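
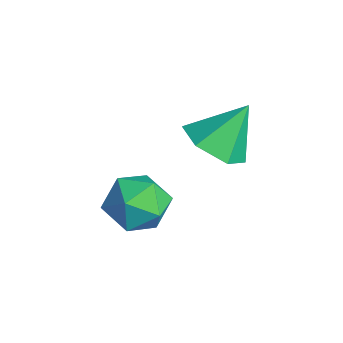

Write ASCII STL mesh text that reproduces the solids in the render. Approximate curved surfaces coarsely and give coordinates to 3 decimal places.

solid 
facet normal -0.154 0.839 0.522
outer loop
vertex 0.144 -1.052 2.205
vertex -0.531 -1.349 2.484
vertex 0.143 -1.468 2.874
endloop
endfacet
facet normal 0.545 0.712 0.443
outer loop
vertex 0.144 -1.052 2.205
vertex 0.143 -1.468 2.874
vertex 0.716 -1.576 2.343
endloop
endfacet
facet normal 0.686 0.681 -0.255
outer loop
vertex 0.144 -1.052 2.205
vertex 0.716 -1.576 2.343
vertex 0.396 -1.523 1.625
endloop
endfacet
facet normal 0.075 0.790 -0.609
outer loop
vertex 0.144 -1.052 2.205
vertex 0.396 -1.523 1.625
vertex -0.375 -1.383 1.712
endloop
endfacet
facet normal -0.443 0.887 -0.129
outer loop
vertex 0.144 -1.052 2.205
vertex -0.375 -1.383 1.712
vertex -0.531 -1.349 2.484
endloop
endfacet
facet normal 0.685 0.072 0.725
outer loop
vertex 0.716 -1.576 2.343
vertex 0.143 -1.468 2.874
vertex 0.395 -2.197 2.708
endloop
endfacet
facet normal -0.444 0.277 0.852
outer loop
vertex 0.143 -1.468 2.874
vertex -0.531 -1.349 2.484
vertex -0.376 -2.057 2.795
endloop
endfacet
facet normal -0.913 0.354 -0.200
outer loop
vertex -0.531 -1.349 2.484
vertex -0.375 -1.383 1.712
vertex -0.696 -2.004 2.077
endloop
endfacet
facet normal -0.075 0.197 -0.978
outer loop
vertex -0.375 -1.383 1.712
vertex 0.396 -1.523 1.625
vertex -0.123 -2.112 1.546
endloop
endfacet
facet normal 0.914 0.022 -0.406
outer loop
vertex 0.396 -1.523 1.625
vertex 0.716 -1.576 2.343
vertex 0.551 -2.231 1.936
endloop
endfacet
facet normal -0.075 -0.790 0.609
outer loop
vertex -0.124 -2.528 2.215
vertex 0.395 -2.197 2.708
vertex -0.376 -2.057 2.795
endloop
endfacet
facet normal -0.686 -0.681 0.255
outer loop
vertex -0.124 -2.528 2.215
vertex -0.376 -2.057 2.795
vertex -0.696 -2.004 2.077
endloop
endfacet
facet normal -0.545 -0.712 -0.443
outer loop
vertex -0.124 -2.528 2.215
vertex -0.696 -2.004 2.077
vertex -0.123 -2.112 1.546
endloop
endfacet
facet normal 0.154 -0.839 -0.522
outer loop
vertex -0.124 -2.528 2.215
vertex -0.123 -2.112 1.546
vertex 0.551 -2.231 1.936
endloop
endfacet
facet normal 0.443 -0.887 0.129
outer loop
vertex -0.124 -2.528 2.215
vertex 0.551 -2.231 1.936
vertex 0.395 -2.197 2.708
endloop
endfacet
facet normal 0.075 -0.197 0.978
outer loop
vertex -0.376 -2.057 2.795
vertex 0.395 -2.197 2.708
vertex 0.143 -1.468 2.874
endloop
endfacet
facet normal -0.914 -0.022 0.406
outer loop
vertex -0.696 -2.004 2.077
vertex -0.376 -2.057 2.795
vertex -0.531 -1.349 2.484
endloop
endfacet
facet normal -0.685 -0.072 -0.725
outer loop
vertex -0.123 -2.112 1.546
vertex -0.696 -2.004 2.077
vertex -0.375 -1.383 1.712
endloop
endfacet
facet normal 0.444 -0.277 -0.852
outer loop
vertex 0.551 -2.231 1.936
vertex -0.123 -2.112 1.546
vertex 0.396 -1.523 1.625
endloop
endfacet
facet normal 0.913 -0.354 0.200
outer loop
vertex 0.395 -2.197 2.708
vertex 0.551 -2.231 1.936
vertex 0.716 -1.576 2.343
endloop
endfacet
facet normal 0.023 -0.623 -0.782
outer loop
vertex -0.118 -0.441 3.507
vertex -0.455 0.122 3.049
vertex 0.341 0.078 3.107
endloop
endfacet
facet normal 0.709 -0.088 0.699
outer loop
vertex -0.118 -0.441 3.507
vertex 0.341 0.078 3.107
vertex -0.485 0.918 4.051
endloop
endfacet
facet normal 0.023 -0.622 -0.783
outer loop
vertex 0.341 0.078 3.107
vertex -0.455 0.122 3.049
vertex 0.004 0.641 2.65
endloop
endfacet
facet normal 0.786 0.598 0.156
outer loop
vertex 0.341 0.078 3.107
vertex 0.004 0.641 2.65
vertex -0.485 0.918 4.051
endloop
endfacet
facet normal 0.023 -0.622 -0.783
outer loop
vertex 0.004 0.641 2.65
vertex -0.455 0.122 3.049
vertex -0.793 0.685 2.592
endloop
endfacet
facet normal 0.067 0.983 -0.171
outer loop
vertex 0.004 0.641 2.65
vertex -0.793 0.685 2.592
vertex -0.485 0.918 4.051
endloop
endfacet
facet normal 0.023 -0.622 -0.783
outer loop
vertex -0.793 0.685 2.592
vertex -0.455 0.122 3.049
vertex -1.252 0.166 2.991
endloop
endfacet
facet normal -0.731 0.681 0.045
outer loop
vertex -0.793 0.685 2.592
vertex -1.252 0.166 2.991
vertex -0.485 0.918 4.051
endloop
endfacet
facet normal 0.023 -0.623 -0.782
outer loop
vertex -1.252 0.166 2.991
vertex -0.455 0.122 3.049
vertex -0.915 -0.397 3.449
endloop
endfacet
facet normal -0.808 -0.005 0.589
outer loop
vertex -1.252 0.166 2.991
vertex -0.915 -0.397 3.449
vertex -0.485 0.918 4.051
endloop
endfacet
facet normal 0.023 -0.623 -0.782
outer loop
vertex -0.915 -0.397 3.449
vertex -0.455 0.122 3.049
vertex -0.118 -0.441 3.507
endloop
endfacet
facet normal -0.088 -0.391 0.916
outer loop
vertex -0.915 -0.397 3.449
vertex -0.118 -0.441 3.507
vertex -0.485 0.918 4.051
endloop
endfacet

endsolid


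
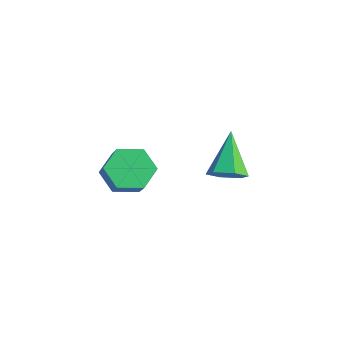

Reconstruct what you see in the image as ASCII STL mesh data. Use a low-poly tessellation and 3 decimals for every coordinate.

solid 
facet normal 0.556 -0.477 -0.680
outer loop
vertex 0.814 3.888 1.936
vertex 0.283 3.362 1.871
vertex 0.266 3.969 1.431
endloop
endfacet
facet normal 0.191 0.980 -0.050
outer loop
vertex 0.814 3.888 1.936
vertex 0.266 3.969 1.431
vertex -0.763 4.258 3.149
endloop
endfacet
facet normal 0.557 -0.477 -0.680
outer loop
vertex 0.266 3.969 1.431
vertex 0.283 3.362 1.871
vertex -0.265 3.443 1.365
endloop
endfacet
facet normal -0.593 0.657 -0.466
outer loop
vertex 0.266 3.969 1.431
vertex -0.265 3.443 1.365
vertex -0.763 4.258 3.149
endloop
endfacet
facet normal 0.557 -0.476 -0.680
outer loop
vertex -0.265 3.443 1.365
vertex 0.283 3.362 1.871
vertex -0.247 2.836 1.805
endloop
endfacet
facet normal -0.967 -0.168 -0.193
outer loop
vertex -0.265 3.443 1.365
vertex -0.247 2.836 1.805
vertex -0.763 4.258 3.149
endloop
endfacet
facet normal 0.557 -0.476 -0.681
outer loop
vertex -0.247 2.836 1.805
vertex 0.283 3.362 1.871
vertex 0.301 2.755 2.31
endloop
endfacet
facet normal -0.555 -0.669 0.495
outer loop
vertex -0.247 2.836 1.805
vertex 0.301 2.755 2.31
vertex -0.763 4.258 3.149
endloop
endfacet
facet normal 0.557 -0.476 -0.681
outer loop
vertex 0.301 2.755 2.31
vertex 0.283 3.362 1.871
vertex 0.831 3.281 2.376
endloop
endfacet
facet normal 0.230 -0.345 0.910
outer loop
vertex 0.301 2.755 2.31
vertex 0.831 3.281 2.376
vertex -0.763 4.258 3.149
endloop
endfacet
facet normal 0.556 -0.477 -0.680
outer loop
vertex 0.831 3.281 2.376
vertex 0.283 3.362 1.871
vertex 0.814 3.888 1.936
endloop
endfacet
facet normal 0.603 0.479 0.638
outer loop
vertex 0.831 3.281 2.376
vertex 0.814 3.888 1.936
vertex -0.763 4.258 3.149
endloop
endfacet
facet normal -0.643 0.221 -0.733
outer loop
vertex 0.359 -0.28 2.709
vertex -0.327 -0.364 3.285
vertex 0.073 0.435 3.175
endloop
endfacet
facet normal 0.697 0.566 -0.440
outer loop
vertex 0.359 -0.28 2.709
vertex 0.073 0.435 3.175
vertex 1.034 -0.512 3.48
endloop
endfacet
facet normal 0.697 0.566 -0.439
outer loop
vertex 1.034 -0.512 3.48
vertex 0.073 0.435 3.175
vertex 0.747 0.203 3.946
endloop
endfacet
facet normal 0.642 -0.221 0.734
outer loop
vertex 1.034 -0.512 3.48
vertex 0.747 0.203 3.946
vertex 0.347 -0.596 4.055
endloop
endfacet
facet normal -0.642 0.221 -0.734
outer loop
vertex 0.073 0.435 3.175
vertex -0.327 -0.364 3.285
vertex -0.614 0.351 3.751
endloop
endfacet
facet normal 0.073 0.971 0.228
outer loop
vertex 0.073 0.435 3.175
vertex -0.614 0.351 3.751
vertex 0.747 0.203 3.946
endloop
endfacet
facet normal 0.073 0.971 0.229
outer loop
vertex 0.747 0.203 3.946
vertex -0.614 0.351 3.751
vertex 0.06 0.119 4.521
endloop
endfacet
facet normal 0.642 -0.221 0.734
outer loop
vertex 0.747 0.203 3.946
vertex 0.06 0.119 4.521
vertex 0.347 -0.596 4.055
endloop
endfacet
facet normal -0.642 0.221 -0.734
outer loop
vertex -0.614 0.351 3.751
vertex -0.327 -0.364 3.285
vertex -1.014 -0.448 3.86
endloop
endfacet
facet normal -0.625 0.404 0.668
outer loop
vertex -0.614 0.351 3.751
vertex -1.014 -0.448 3.86
vertex 0.06 0.119 4.521
endloop
endfacet
facet normal -0.625 0.404 0.668
outer loop
vertex 0.06 0.119 4.521
vertex -1.014 -0.448 3.86
vertex -0.339 -0.68 4.631
endloop
endfacet
facet normal 0.643 -0.220 0.734
outer loop
vertex 0.06 0.119 4.521
vertex -0.339 -0.68 4.631
vertex 0.347 -0.596 4.055
endloop
endfacet
facet normal -0.642 0.221 -0.734
outer loop
vertex -1.014 -0.448 3.86
vertex -0.327 -0.364 3.285
vertex -0.727 -1.163 3.394
endloop
endfacet
facet normal -0.697 -0.566 0.440
outer loop
vertex -1.014 -0.448 3.86
vertex -0.727 -1.163 3.394
vertex -0.339 -0.68 4.631
endloop
endfacet
facet normal -0.698 -0.566 0.440
outer loop
vertex -0.339 -0.68 4.631
vertex -0.727 -1.163 3.394
vertex -0.053 -1.395 4.165
endloop
endfacet
facet normal 0.643 -0.221 0.733
outer loop
vertex -0.339 -0.68 4.631
vertex -0.053 -1.395 4.165
vertex 0.347 -0.596 4.055
endloop
endfacet
facet normal -0.642 0.221 -0.734
outer loop
vertex -0.727 -1.163 3.394
vertex -0.327 -0.364 3.285
vertex -0.04 -1.079 2.819
endloop
endfacet
facet normal -0.073 -0.971 -0.229
outer loop
vertex -0.727 -1.163 3.394
vertex -0.04 -1.079 2.819
vertex -0.053 -1.395 4.165
endloop
endfacet
facet normal -0.073 -0.971 -0.229
outer loop
vertex -0.053 -1.395 4.165
vertex -0.04 -1.079 2.819
vertex 0.634 -1.311 3.589
endloop
endfacet
facet normal 0.642 -0.221 0.734
outer loop
vertex -0.053 -1.395 4.165
vertex 0.634 -1.311 3.589
vertex 0.347 -0.596 4.055
endloop
endfacet
facet normal -0.643 0.220 -0.734
outer loop
vertex -0.04 -1.079 2.819
vertex -0.327 -0.364 3.285
vertex 0.359 -0.28 2.709
endloop
endfacet
facet normal 0.625 -0.404 -0.668
outer loop
vertex -0.04 -1.079 2.819
vertex 0.359 -0.28 2.709
vertex 0.634 -1.311 3.589
endloop
endfacet
facet normal 0.625 -0.404 -0.668
outer loop
vertex 0.634 -1.311 3.589
vertex 0.359 -0.28 2.709
vertex 1.034 -0.512 3.48
endloop
endfacet
facet normal 0.642 -0.221 0.734
outer loop
vertex 0.634 -1.311 3.589
vertex 1.034 -0.512 3.48
vertex 0.347 -0.596 4.055
endloop
endfacet

endsolid


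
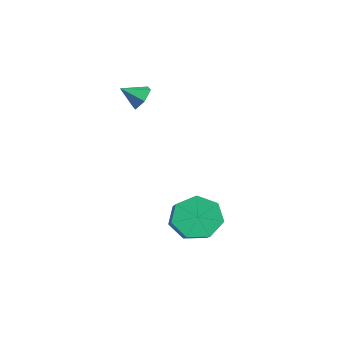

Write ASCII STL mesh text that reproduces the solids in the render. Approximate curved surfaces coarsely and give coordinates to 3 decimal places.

solid 
facet normal -0.795 0.243 -0.556
outer loop
vertex 3.441 -1.919 -3.635
vertex 2.811 -2.191 -2.853
vertex 3.234 -1.262 -3.052
endloop
endfacet
facet normal 0.561 0.641 -0.523
outer loop
vertex 3.441 -1.919 -3.635
vertex 3.234 -1.262 -3.052
vertex 5.079 -2.418 -2.489
endloop
endfacet
facet normal 0.561 0.640 -0.524
outer loop
vertex 5.079 -2.418 -2.489
vertex 3.234 -1.262 -3.052
vertex 4.872 -1.76 -1.907
endloop
endfacet
facet normal 0.795 -0.242 0.556
outer loop
vertex 5.079 -2.418 -2.489
vertex 4.872 -1.76 -1.907
vertex 4.449 -2.689 -1.707
endloop
endfacet
facet normal -0.794 0.242 -0.557
outer loop
vertex 3.234 -1.262 -3.052
vertex 2.811 -2.191 -2.853
vertex 2.708 -1.303 -2.32
endloop
endfacet
facet normal 0.171 0.969 0.177
outer loop
vertex 3.234 -1.262 -3.052
vertex 2.708 -1.303 -2.32
vertex 4.872 -1.76 -1.907
endloop
endfacet
facet normal 0.171 0.969 0.178
outer loop
vertex 4.872 -1.76 -1.907
vertex 2.708 -1.303 -2.32
vertex 4.346 -1.802 -1.174
endloop
endfacet
facet normal 0.795 -0.242 0.556
outer loop
vertex 4.872 -1.76 -1.907
vertex 4.346 -1.802 -1.174
vertex 4.449 -2.689 -1.707
endloop
endfacet
facet normal -0.796 0.241 -0.556
outer loop
vertex 2.708 -1.303 -2.32
vertex 2.811 -2.191 -2.853
vertex 2.261 -2.013 -1.988
endloop
endfacet
facet normal -0.349 0.568 0.746
outer loop
vertex 2.708 -1.303 -2.32
vertex 2.261 -2.013 -1.988
vertex 4.346 -1.802 -1.174
endloop
endfacet
facet normal -0.349 0.568 0.746
outer loop
vertex 4.346 -1.802 -1.174
vertex 2.261 -2.013 -1.988
vertex 3.898 -2.512 -0.843
endloop
endfacet
facet normal 0.795 -0.242 0.556
outer loop
vertex 4.346 -1.802 -1.174
vertex 3.898 -2.512 -0.843
vertex 4.449 -2.689 -1.707
endloop
endfacet
facet normal -0.795 0.243 -0.556
outer loop
vertex 2.261 -2.013 -1.988
vertex 2.811 -2.191 -2.853
vertex 2.227 -2.857 -2.308
endloop
endfacet
facet normal -0.605 -0.261 0.752
outer loop
vertex 2.261 -2.013 -1.988
vertex 2.227 -2.857 -2.308
vertex 3.898 -2.512 -0.843
endloop
endfacet
facet normal -0.605 -0.261 0.752
outer loop
vertex 3.898 -2.512 -0.843
vertex 2.227 -2.857 -2.308
vertex 3.865 -3.356 -1.162
endloop
endfacet
facet normal 0.795 -0.241 0.556
outer loop
vertex 3.898 -2.512 -0.843
vertex 3.865 -3.356 -1.162
vertex 4.449 -2.689 -1.707
endloop
endfacet
facet normal -0.795 0.243 -0.556
outer loop
vertex 2.227 -2.857 -2.308
vertex 2.811 -2.191 -2.853
vertex 2.633 -3.198 -3.038
endloop
endfacet
facet normal -0.406 -0.894 0.191
outer loop
vertex 2.227 -2.857 -2.308
vertex 2.633 -3.198 -3.038
vertex 3.865 -3.356 -1.162
endloop
endfacet
facet normal -0.406 -0.894 0.191
outer loop
vertex 3.865 -3.356 -1.162
vertex 2.633 -3.198 -3.038
vertex 4.271 -3.697 -1.892
endloop
endfacet
facet normal 0.795 -0.242 0.556
outer loop
vertex 3.865 -3.356 -1.162
vertex 4.271 -3.697 -1.892
vertex 4.449 -2.689 -1.707
endloop
endfacet
facet normal -0.794 0.243 -0.557
outer loop
vertex 2.633 -3.198 -3.038
vertex 2.811 -2.191 -2.853
vertex 3.174 -2.781 -3.628
endloop
endfacet
facet normal 0.099 -0.853 -0.512
outer loop
vertex 2.633 -3.198 -3.038
vertex 3.174 -2.781 -3.628
vertex 4.271 -3.697 -1.892
endloop
endfacet
facet normal 0.098 -0.853 -0.512
outer loop
vertex 4.271 -3.697 -1.892
vertex 3.174 -2.781 -3.628
vertex 4.811 -3.28 -2.483
endloop
endfacet
facet normal 0.795 -0.242 0.556
outer loop
vertex 4.271 -3.697 -1.892
vertex 4.811 -3.28 -2.483
vertex 4.449 -2.689 -1.707
endloop
endfacet
facet normal -0.795 0.242 -0.556
outer loop
vertex 3.174 -2.781 -3.628
vertex 2.811 -2.191 -2.853
vertex 3.441 -1.919 -3.635
endloop
endfacet
facet normal 0.529 -0.171 -0.831
outer loop
vertex 3.174 -2.781 -3.628
vertex 3.441 -1.919 -3.635
vertex 4.811 -3.28 -2.483
endloop
endfacet
facet normal 0.529 -0.170 -0.831
outer loop
vertex 4.811 -3.28 -2.483
vertex 3.441 -1.919 -3.635
vertex 5.079 -2.418 -2.489
endloop
endfacet
facet normal 0.795 -0.243 0.556
outer loop
vertex 4.811 -3.28 -2.483
vertex 5.079 -2.418 -2.489
vertex 4.449 -2.689 -1.707
endloop
endfacet
facet normal 0.249 0.793 -0.557
outer loop
vertex -0.584 -2.721 2.887
vertex -0.872 -3.012 2.344
vertex -1.241 -2.611 2.75
endloop
endfacet
facet normal -0.184 0.116 0.976
outer loop
vertex -0.584 -2.721 2.887
vertex -1.241 -2.611 2.75
vertex -1.128 -3.828 2.916
endloop
endfacet
facet normal 0.250 0.793 -0.556
outer loop
vertex -1.241 -2.611 2.75
vertex -0.872 -3.012 2.344
vertex -1.528 -2.901 2.207
endloop
endfacet
facet normal -0.880 -0.017 0.474
outer loop
vertex -1.241 -2.611 2.75
vertex -1.528 -2.901 2.207
vertex -1.128 -3.828 2.916
endloop
endfacet
facet normal 0.250 0.793 -0.555
outer loop
vertex -1.528 -2.901 2.207
vertex -0.872 -3.012 2.344
vertex -1.159 -3.302 1.8
endloop
endfacet
facet normal -0.820 -0.526 -0.225
outer loop
vertex -1.528 -2.901 2.207
vertex -1.159 -3.302 1.8
vertex -1.128 -3.828 2.916
endloop
endfacet
facet normal 0.250 0.794 -0.555
outer loop
vertex -1.159 -3.302 1.8
vertex -0.872 -3.012 2.344
vertex -0.502 -3.413 1.937
endloop
endfacet
facet normal -0.064 -0.903 -0.424
outer loop
vertex -1.159 -3.302 1.8
vertex -0.502 -3.413 1.937
vertex -1.128 -3.828 2.916
endloop
endfacet
facet normal 0.249 0.793 -0.556
outer loop
vertex -0.502 -3.413 1.937
vertex -0.872 -3.012 2.344
vertex -0.215 -3.122 2.481
endloop
endfacet
facet normal 0.633 -0.770 0.078
outer loop
vertex -0.502 -3.413 1.937
vertex -0.215 -3.122 2.481
vertex -1.128 -3.828 2.916
endloop
endfacet
facet normal 0.249 0.793 -0.557
outer loop
vertex -0.215 -3.122 2.481
vertex -0.872 -3.012 2.344
vertex -0.584 -2.721 2.887
endloop
endfacet
facet normal 0.572 -0.261 0.778
outer loop
vertex -0.215 -3.122 2.481
vertex -0.584 -2.721 2.887
vertex -1.128 -3.828 2.916
endloop
endfacet

endsolid


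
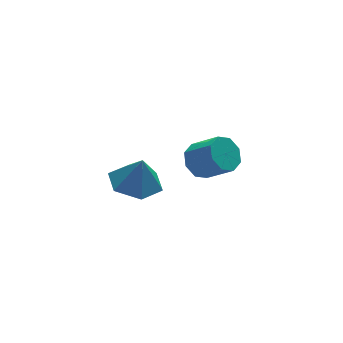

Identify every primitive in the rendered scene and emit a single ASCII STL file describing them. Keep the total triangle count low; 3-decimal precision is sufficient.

solid 
facet normal -0.475 0.603 -0.641
outer loop
vertex 2.069 -1.084 0.035
vertex 1.456 -1.356 0.233
vertex 1.85 -0.819 0.446
endloop
endfacet
facet normal 0.779 0.627 0.011
outer loop
vertex 2.069 -1.084 0.035
vertex 1.85 -0.819 0.446
vertex 2.658 -1.831 0.829
endloop
endfacet
facet normal 0.779 0.627 0.013
outer loop
vertex 2.658 -1.831 0.829
vertex 1.85 -0.819 0.446
vertex 2.439 -1.567 1.24
endloop
endfacet
facet normal 0.475 -0.603 0.641
outer loop
vertex 2.658 -1.831 0.829
vertex 2.439 -1.567 1.24
vertex 2.044 -2.104 1.027
endloop
endfacet
facet normal -0.475 0.603 -0.641
outer loop
vertex 1.85 -0.819 0.446
vertex 1.456 -1.356 0.233
vertex 1.4 -0.869 0.732
endloop
endfacet
facet normal 0.262 0.792 0.551
outer loop
vertex 1.85 -0.819 0.446
vertex 1.4 -0.869 0.732
vertex 2.439 -1.567 1.24
endloop
endfacet
facet normal 0.263 0.792 0.551
outer loop
vertex 2.439 -1.567 1.24
vertex 1.4 -0.869 0.732
vertex 1.989 -1.617 1.527
endloop
endfacet
facet normal 0.475 -0.604 0.640
outer loop
vertex 2.439 -1.567 1.24
vertex 1.989 -1.617 1.527
vertex 2.044 -2.104 1.027
endloop
endfacet
facet normal -0.475 0.603 -0.641
outer loop
vertex 1.4 -0.869 0.732
vertex 1.456 -1.356 0.233
vertex 0.983 -1.204 0.726
endloop
endfacet
facet normal -0.408 0.494 0.767
outer loop
vertex 1.4 -0.869 0.732
vertex 0.983 -1.204 0.726
vertex 1.989 -1.617 1.527
endloop
endfacet
facet normal -0.408 0.494 0.767
outer loop
vertex 1.989 -1.617 1.527
vertex 0.983 -1.204 0.726
vertex 1.572 -1.952 1.521
endloop
endfacet
facet normal 0.476 -0.603 0.640
outer loop
vertex 1.989 -1.617 1.527
vertex 1.572 -1.952 1.521
vertex 2.044 -2.104 1.027
endloop
endfacet
facet normal -0.475 0.603 -0.641
outer loop
vertex 0.983 -1.204 0.726
vertex 1.456 -1.356 0.233
vertex 0.842 -1.629 0.431
endloop
endfacet
facet normal -0.840 -0.093 0.535
outer loop
vertex 0.983 -1.204 0.726
vertex 0.842 -1.629 0.431
vertex 1.572 -1.952 1.521
endloop
endfacet
facet normal -0.840 -0.094 0.535
outer loop
vertex 1.572 -1.952 1.521
vertex 0.842 -1.629 0.431
vertex 1.431 -2.376 1.225
endloop
endfacet
facet normal 0.475 -0.604 0.640
outer loop
vertex 1.572 -1.952 1.521
vertex 1.431 -2.376 1.225
vertex 2.044 -2.104 1.027
endloop
endfacet
facet normal -0.475 0.603 -0.641
outer loop
vertex 0.842 -1.629 0.431
vertex 1.456 -1.356 0.233
vertex 1.061 -1.893 0.02
endloop
endfacet
facet normal -0.779 -0.627 -0.012
outer loop
vertex 0.842 -1.629 0.431
vertex 1.061 -1.893 0.02
vertex 1.431 -2.376 1.225
endloop
endfacet
facet normal -0.780 -0.626 -0.012
outer loop
vertex 1.431 -2.376 1.225
vertex 1.061 -1.893 0.02
vertex 1.65 -2.641 0.814
endloop
endfacet
facet normal 0.475 -0.603 0.641
outer loop
vertex 1.431 -2.376 1.225
vertex 1.65 -2.641 0.814
vertex 2.044 -2.104 1.027
endloop
endfacet
facet normal -0.475 0.604 -0.640
outer loop
vertex 1.061 -1.893 0.02
vertex 1.456 -1.356 0.233
vertex 1.511 -1.843 -0.267
endloop
endfacet
facet normal -0.263 -0.792 -0.551
outer loop
vertex 1.061 -1.893 0.02
vertex 1.511 -1.843 -0.267
vertex 1.65 -2.641 0.814
endloop
endfacet
facet normal -0.262 -0.792 -0.551
outer loop
vertex 1.65 -2.641 0.814
vertex 1.511 -1.843 -0.267
vertex 2.1 -2.591 0.528
endloop
endfacet
facet normal 0.475 -0.603 0.641
outer loop
vertex 1.65 -2.641 0.814
vertex 2.1 -2.591 0.528
vertex 2.044 -2.104 1.027
endloop
endfacet
facet normal -0.476 0.603 -0.640
outer loop
vertex 1.511 -1.843 -0.267
vertex 1.456 -1.356 0.233
vertex 1.928 -1.508 -0.261
endloop
endfacet
facet normal 0.408 -0.494 -0.767
outer loop
vertex 1.511 -1.843 -0.267
vertex 1.928 -1.508 -0.261
vertex 2.1 -2.591 0.528
endloop
endfacet
facet normal 0.408 -0.494 -0.767
outer loop
vertex 2.1 -2.591 0.528
vertex 1.928 -1.508 -0.261
vertex 2.517 -2.256 0.534
endloop
endfacet
facet normal 0.475 -0.603 0.641
outer loop
vertex 2.1 -2.591 0.528
vertex 2.517 -2.256 0.534
vertex 2.044 -2.104 1.027
endloop
endfacet
facet normal -0.475 0.604 -0.640
outer loop
vertex 1.928 -1.508 -0.261
vertex 1.456 -1.356 0.233
vertex 2.069 -1.084 0.035
endloop
endfacet
facet normal 0.840 0.094 -0.534
outer loop
vertex 1.928 -1.508 -0.261
vertex 2.069 -1.084 0.035
vertex 2.517 -2.256 0.534
endloop
endfacet
facet normal 0.840 0.093 -0.535
outer loop
vertex 2.517 -2.256 0.534
vertex 2.069 -1.084 0.035
vertex 2.658 -1.831 0.829
endloop
endfacet
facet normal 0.475 -0.603 0.641
outer loop
vertex 2.517 -2.256 0.534
vertex 2.658 -1.831 0.829
vertex 2.044 -2.104 1.027
endloop
endfacet
facet normal -0.193 0.085 -0.978
outer loop
vertex -1.129 -4.297 2.248
vertex -1.785 -3.724 2.427
vertex -0.958 -3.425 2.29
endloop
endfacet
facet normal 0.897 -0.195 0.397
outer loop
vertex -1.129 -4.297 2.248
vertex -0.958 -3.425 2.29
vertex -1.575 -3.816 3.493
endloop
endfacet
facet normal -0.193 0.085 -0.978
outer loop
vertex -0.958 -3.425 2.29
vertex -1.785 -3.724 2.427
vertex -1.615 -2.851 2.469
endloop
endfacet
facet normal 0.640 0.572 0.514
outer loop
vertex -0.958 -3.425 2.29
vertex -1.615 -2.851 2.469
vertex -1.575 -3.816 3.493
endloop
endfacet
facet normal -0.194 0.085 -0.977
outer loop
vertex -1.615 -2.851 2.469
vertex -1.785 -3.724 2.427
vertex -2.442 -3.15 2.607
endloop
endfacet
facet normal -0.146 0.717 0.682
outer loop
vertex -1.615 -2.851 2.469
vertex -2.442 -3.15 2.607
vertex -1.575 -3.816 3.493
endloop
endfacet
facet normal -0.193 0.086 -0.977
outer loop
vertex -2.442 -3.15 2.607
vertex -1.785 -3.724 2.427
vertex -2.612 -4.023 2.564
endloop
endfacet
facet normal -0.675 0.095 0.732
outer loop
vertex -2.442 -3.15 2.607
vertex -2.612 -4.023 2.564
vertex -1.575 -3.816 3.493
endloop
endfacet
facet normal -0.193 0.085 -0.978
outer loop
vertex -2.612 -4.023 2.564
vertex -1.785 -3.724 2.427
vertex -1.956 -4.596 2.385
endloop
endfacet
facet normal -0.417 -0.669 0.615
outer loop
vertex -2.612 -4.023 2.564
vertex -1.956 -4.596 2.385
vertex -1.575 -3.816 3.493
endloop
endfacet
facet normal -0.193 0.085 -0.978
outer loop
vertex -1.956 -4.596 2.385
vertex -1.785 -3.724 2.427
vertex -1.129 -4.297 2.248
endloop
endfacet
facet normal 0.369 -0.815 0.447
outer loop
vertex -1.956 -4.596 2.385
vertex -1.129 -4.297 2.248
vertex -1.575 -3.816 3.493
endloop
endfacet

endsolid


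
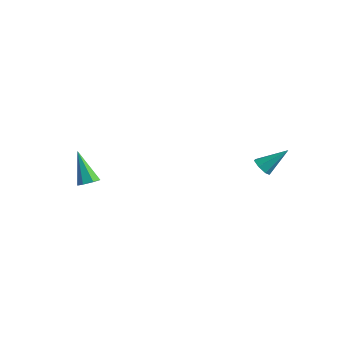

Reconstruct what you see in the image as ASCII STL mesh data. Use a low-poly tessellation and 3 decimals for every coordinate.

solid 
facet normal 0.547 -0.147 -0.824
outer loop
vertex -2.935 -3.583 1.974
vertex -3.357 -3.443 1.669
vertex -2.968 -3.127 1.871
endloop
endfacet
facet normal 0.662 0.210 0.719
outer loop
vertex -2.935 -3.583 1.974
vertex -2.968 -3.127 1.871
vertex -4.343 -3.177 3.151
endloop
endfacet
facet normal 0.547 -0.147 -0.824
outer loop
vertex -2.968 -3.127 1.871
vertex -3.357 -3.443 1.669
vertex -3.295 -2.909 1.615
endloop
endfacet
facet normal 0.304 0.881 0.362
outer loop
vertex -2.968 -3.127 1.871
vertex -3.295 -2.909 1.615
vertex -4.343 -3.177 3.151
endloop
endfacet
facet normal 0.549 -0.147 -0.823
outer loop
vertex -3.295 -2.909 1.615
vertex -3.357 -3.443 1.669
vertex -3.668 -3.092 1.399
endloop
endfacet
facet normal -0.388 0.916 -0.105
outer loop
vertex -3.295 -2.909 1.615
vertex -3.668 -3.092 1.399
vertex -4.343 -3.177 3.151
endloop
endfacet
facet normal 0.547 -0.149 -0.824
outer loop
vertex -3.668 -3.092 1.399
vertex -3.357 -3.443 1.669
vertex -3.808 -3.54 1.387
endloop
endfacet
facet normal -0.898 0.289 -0.332
outer loop
vertex -3.668 -3.092 1.399
vertex -3.808 -3.54 1.387
vertex -4.343 -3.177 3.151
endloop
endfacet
facet normal 0.547 -0.146 -0.824
outer loop
vertex -3.808 -3.54 1.387
vertex -3.357 -3.443 1.669
vertex -3.608 -3.914 1.586
endloop
endfacet
facet normal -0.838 -0.526 -0.146
outer loop
vertex -3.808 -3.54 1.387
vertex -3.608 -3.914 1.586
vertex -4.343 -3.177 3.151
endloop
endfacet
facet normal 0.549 -0.147 -0.823
outer loop
vertex -3.608 -3.914 1.586
vertex -3.357 -3.443 1.669
vertex -3.22 -3.933 1.848
endloop
endfacet
facet normal -0.255 -0.915 0.311
outer loop
vertex -3.608 -3.914 1.586
vertex -3.22 -3.933 1.848
vertex -4.343 -3.177 3.151
endloop
endfacet
facet normal 0.547 -0.148 -0.824
outer loop
vertex -3.22 -3.933 1.848
vertex -3.357 -3.443 1.669
vertex -2.935 -3.583 1.974
endloop
endfacet
facet normal 0.413 -0.587 0.696
outer loop
vertex -3.22 -3.933 1.848
vertex -2.935 -3.583 1.974
vertex -4.343 -3.177 3.151
endloop
endfacet
facet normal -0.452 -0.633 -0.628
outer loop
vertex 2.765 1.615 2.607
vertex 2.36 1.555 2.959
vertex 2.408 1.916 2.561
endloop
endfacet
facet normal 0.582 0.607 -0.541
outer loop
vertex 2.765 1.615 2.607
vertex 2.408 1.916 2.561
vertex 3.04 2.505 3.901
endloop
endfacet
facet normal -0.454 -0.632 -0.628
outer loop
vertex 2.408 1.916 2.561
vertex 2.36 1.555 2.959
vertex 2.016 1.945 2.815
endloop
endfacet
facet normal -0.150 0.929 -0.338
outer loop
vertex 2.408 1.916 2.561
vertex 2.016 1.945 2.815
vertex 3.04 2.505 3.901
endloop
endfacet
facet normal -0.454 -0.632 -0.628
outer loop
vertex 2.016 1.945 2.815
vertex 2.36 1.555 2.959
vertex 1.883 1.68 3.178
endloop
endfacet
facet normal -0.664 0.698 0.266
outer loop
vertex 2.016 1.945 2.815
vertex 1.883 1.68 3.178
vertex 3.04 2.505 3.901
endloop
endfacet
facet normal -0.454 -0.633 -0.627
outer loop
vertex 1.883 1.68 3.178
vertex 2.36 1.555 2.959
vertex 2.109 1.321 3.377
endloop
endfacet
facet normal -0.573 0.090 0.814
outer loop
vertex 1.883 1.68 3.178
vertex 2.109 1.321 3.377
vertex 3.04 2.505 3.901
endloop
endfacet
facet normal -0.453 -0.633 -0.627
outer loop
vertex 2.109 1.321 3.377
vertex 2.36 1.555 2.959
vertex 2.525 1.138 3.261
endloop
endfacet
facet normal 0.056 -0.441 0.896
outer loop
vertex 2.109 1.321 3.377
vertex 2.525 1.138 3.261
vertex 3.04 2.505 3.901
endloop
endfacet
facet normal -0.453 -0.634 -0.627
outer loop
vertex 2.525 1.138 3.261
vertex 2.36 1.555 2.959
vertex 2.817 1.269 2.918
endloop
endfacet
facet normal 0.747 -0.491 0.448
outer loop
vertex 2.525 1.138 3.261
vertex 2.817 1.269 2.918
vertex 3.04 2.505 3.901
endloop
endfacet
facet normal -0.452 -0.633 -0.628
outer loop
vertex 2.817 1.269 2.918
vertex 2.36 1.555 2.959
vertex 2.765 1.615 2.607
endloop
endfacet
facet normal 0.981 -0.025 -0.192
outer loop
vertex 2.817 1.269 2.918
vertex 2.765 1.615 2.607
vertex 3.04 2.505 3.901
endloop
endfacet

endsolid


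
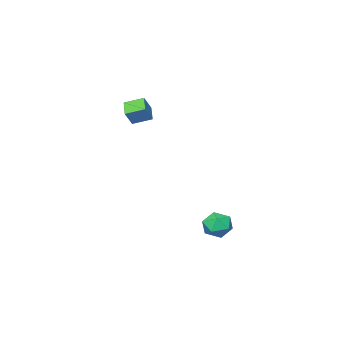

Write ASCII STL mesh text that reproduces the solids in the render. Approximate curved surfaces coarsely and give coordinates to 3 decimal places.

solid 
facet normal -0.603 0.788 0.125
outer loop
vertex -0.02 2.47 -3.878
vertex -0.781 1.943 -4.224
vertex -0.58 1.943 -3.257
endloop
endfacet
facet normal -0.075 0.792 0.605
outer loop
vertex -0.02 2.47 -3.878
vertex -0.58 1.943 -3.257
vertex 0.403 1.953 -3.149
endloop
endfacet
facet normal 0.545 0.800 0.251
outer loop
vertex -0.02 2.47 -3.878
vertex 0.403 1.953 -3.149
vertex 0.808 1.96 -4.05
endloop
endfacet
facet normal 0.400 0.800 -0.448
outer loop
vertex -0.02 2.47 -3.878
vertex 0.808 1.96 -4.05
vertex 0.077 1.953 -4.715
endloop
endfacet
facet normal -0.310 0.792 -0.525
outer loop
vertex -0.02 2.47 -3.878
vertex 0.077 1.953 -4.715
vertex -0.781 1.943 -4.224
endloop
endfacet
facet normal -0.109 0.185 0.977
outer loop
vertex 0.403 1.953 -3.149
vertex -0.58 1.943 -3.257
vertex -0.097 1.107 -3.045
endloop
endfacet
facet normal -0.964 0.176 0.200
outer loop
vertex -0.58 1.943 -3.257
vertex -0.781 1.943 -4.224
vertex -0.828 1.1 -3.71
endloop
endfacet
facet normal -0.490 0.185 -0.852
outer loop
vertex -0.781 1.943 -4.224
vertex 0.077 1.953 -4.715
vertex -0.423 1.107 -4.611
endloop
endfacet
facet normal 0.659 0.196 -0.726
outer loop
vertex 0.077 1.953 -4.715
vertex 0.808 1.96 -4.05
vertex 0.56 1.117 -4.503
endloop
endfacet
facet normal 0.894 0.196 0.403
outer loop
vertex 0.808 1.96 -4.05
vertex 0.403 1.953 -3.149
vertex 0.761 1.117 -3.536
endloop
endfacet
facet normal -0.400 -0.800 0.448
outer loop
vertex 0.0 0.59 -3.882
vertex -0.097 1.107 -3.045
vertex -0.828 1.1 -3.71
endloop
endfacet
facet normal -0.545 -0.800 -0.251
outer loop
vertex 0.0 0.59 -3.882
vertex -0.828 1.1 -3.71
vertex -0.423 1.107 -4.611
endloop
endfacet
facet normal 0.075 -0.792 -0.605
outer loop
vertex 0.0 0.59 -3.882
vertex -0.423 1.107 -4.611
vertex 0.56 1.117 -4.503
endloop
endfacet
facet normal 0.603 -0.788 -0.125
outer loop
vertex 0.0 0.59 -3.882
vertex 0.56 1.117 -4.503
vertex 0.761 1.117 -3.536
endloop
endfacet
facet normal 0.310 -0.792 0.525
outer loop
vertex 0.0 0.59 -3.882
vertex 0.761 1.117 -3.536
vertex -0.097 1.107 -3.045
endloop
endfacet
facet normal -0.659 -0.196 0.726
outer loop
vertex -0.828 1.1 -3.71
vertex -0.097 1.107 -3.045
vertex -0.58 1.943 -3.257
endloop
endfacet
facet normal -0.894 -0.196 -0.403
outer loop
vertex -0.423 1.107 -4.611
vertex -0.828 1.1 -3.71
vertex -0.781 1.943 -4.224
endloop
endfacet
facet normal 0.109 -0.185 -0.977
outer loop
vertex 0.56 1.117 -4.503
vertex -0.423 1.107 -4.611
vertex 0.077 1.953 -4.715
endloop
endfacet
facet normal 0.964 -0.176 -0.200
outer loop
vertex 0.761 1.117 -3.536
vertex 0.56 1.117 -4.503
vertex 0.808 1.96 -4.05
endloop
endfacet
facet normal 0.490 -0.185 0.852
outer loop
vertex -0.097 1.107 -3.045
vertex 0.761 1.117 -3.536
vertex 0.403 1.953 -3.149
endloop
endfacet
facet normal -0.573 -0.160 -0.804
outer loop
vertex 1.0 -4.887 3.387
vertex 0.192 -4.039 3.795
vertex 1.571 -4.069 2.817
endloop
endfacet
facet normal 0.651 -0.684 -0.329
outer loop
vertex 2.248 -3.881 3.765
vertex 1.0 -4.887 3.387
vertex 1.571 -4.069 2.817
endloop
endfacet
facet normal -0.573 -0.159 -0.804
outer loop
vertex 1.571 -4.069 2.817
vertex 0.192 -4.039 3.795
vertex 0.764 -3.221 3.225
endloop
endfacet
facet normal 0.497 0.712 -0.496
outer loop
vertex 0.764 -3.221 3.225
vertex 2.248 -3.881 3.765
vertex 1.571 -4.069 2.817
endloop
endfacet
facet normal -0.497 -0.712 0.496
outer loop
vertex 1.0 -4.887 3.387
vertex 0.869 -3.851 4.743
vertex 0.192 -4.039 3.795
endloop
endfacet
facet normal 0.651 -0.684 -0.329
outer loop
vertex 1.676 -4.699 4.335
vertex 1.0 -4.887 3.387
vertex 2.248 -3.881 3.765
endloop
endfacet
facet normal -0.497 -0.712 0.496
outer loop
vertex 1.676 -4.699 4.335
vertex 0.869 -3.851 4.743
vertex 1.0 -4.887 3.387
endloop
endfacet
facet normal -0.651 0.684 0.329
outer loop
vertex 0.192 -4.039 3.795
vertex 0.869 -3.851 4.743
vertex 0.764 -3.221 3.225
endloop
endfacet
facet normal 0.497 0.712 -0.496
outer loop
vertex 1.44 -3.033 4.173
vertex 2.248 -3.881 3.765
vertex 0.764 -3.221 3.225
endloop
endfacet
facet normal -0.651 0.684 0.329
outer loop
vertex 0.764 -3.221 3.225
vertex 0.869 -3.851 4.743
vertex 1.44 -3.033 4.173
endloop
endfacet
facet normal 0.573 0.159 0.804
outer loop
vertex 1.44 -3.033 4.173
vertex 1.676 -4.699 4.335
vertex 2.248 -3.881 3.765
endloop
endfacet
facet normal 0.574 0.159 0.803
outer loop
vertex 0.869 -3.851 4.743
vertex 1.676 -4.699 4.335
vertex 1.44 -3.033 4.173
endloop
endfacet

endsolid


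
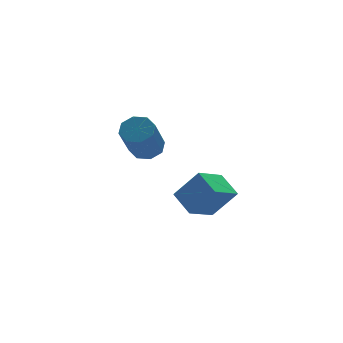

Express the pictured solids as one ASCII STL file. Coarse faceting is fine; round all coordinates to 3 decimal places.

solid 
facet normal -0.550 0.286 -0.784
outer loop
vertex -1.297 3.881 -2.935
vertex 0.016 4.503 -3.629
vertex -1.056 2.706 -3.533
endloop
endfacet
facet normal -0.816 -0.386 0.431
outer loop
vertex -0.116 2.217 -2.191
vertex -1.297 3.881 -2.935
vertex -1.056 2.706 -3.533
endloop
endfacet
facet normal -0.550 0.286 -0.785
outer loop
vertex -1.056 2.706 -3.533
vertex 0.016 4.503 -3.629
vertex 0.257 3.328 -4.226
endloop
endfacet
facet normal 0.180 -0.877 -0.446
outer loop
vertex 0.257 3.328 -4.226
vertex -0.116 2.217 -2.191
vertex -1.056 2.706 -3.533
endloop
endfacet
facet normal -0.180 0.877 0.446
outer loop
vertex -1.297 3.881 -2.935
vertex 0.956 4.014 -2.287
vertex 0.016 4.503 -3.629
endloop
endfacet
facet normal -0.816 -0.386 0.431
outer loop
vertex -0.357 3.392 -1.594
vertex -1.297 3.881 -2.935
vertex -0.116 2.217 -2.191
endloop
endfacet
facet normal -0.180 0.877 0.446
outer loop
vertex -0.357 3.392 -1.594
vertex 0.956 4.014 -2.287
vertex -1.297 3.881 -2.935
endloop
endfacet
facet normal 0.816 0.386 -0.431
outer loop
vertex 0.016 4.503 -3.629
vertex 0.956 4.014 -2.287
vertex 0.257 3.328 -4.226
endloop
endfacet
facet normal 0.180 -0.877 -0.446
outer loop
vertex 1.197 2.839 -2.885
vertex -0.116 2.217 -2.191
vertex 0.257 3.328 -4.226
endloop
endfacet
facet normal 0.816 0.386 -0.431
outer loop
vertex 0.257 3.328 -4.226
vertex 0.956 4.014 -2.287
vertex 1.197 2.839 -2.885
endloop
endfacet
facet normal 0.550 -0.286 0.785
outer loop
vertex 1.197 2.839 -2.885
vertex -0.357 3.392 -1.594
vertex -0.116 2.217 -2.191
endloop
endfacet
facet normal 0.550 -0.287 0.785
outer loop
vertex 0.956 4.014 -2.287
vertex -0.357 3.392 -1.594
vertex 1.197 2.839 -2.885
endloop
endfacet
facet normal 0.396 0.495 -0.774
outer loop
vertex -2.156 2.688 0.865
vertex -2.85 2.919 0.658
vertex -2.305 3.193 1.112
endloop
endfacet
facet normal 0.882 0.030 0.470
outer loop
vertex -2.156 2.688 0.865
vertex -2.305 3.193 1.112
vertex -2.956 1.69 2.429
endloop
endfacet
facet normal 0.882 0.031 0.471
outer loop
vertex -2.956 1.69 2.429
vertex -2.305 3.193 1.112
vertex -3.105 2.195 2.675
endloop
endfacet
facet normal -0.395 -0.494 0.774
outer loop
vertex -2.956 1.69 2.429
vertex -3.105 2.195 2.675
vertex -3.65 1.921 2.222
endloop
endfacet
facet normal 0.396 0.494 -0.774
outer loop
vertex -2.305 3.193 1.112
vertex -2.85 2.919 0.658
vertex -2.773 3.538 1.093
endloop
endfacet
facet normal 0.443 0.636 0.632
outer loop
vertex -2.305 3.193 1.112
vertex -2.773 3.538 1.093
vertex -3.105 2.195 2.675
endloop
endfacet
facet normal 0.443 0.636 0.632
outer loop
vertex -3.105 2.195 2.675
vertex -2.773 3.538 1.093
vertex -3.573 2.54 2.656
endloop
endfacet
facet normal -0.395 -0.494 0.774
outer loop
vertex -3.105 2.195 2.675
vertex -3.573 2.54 2.656
vertex -3.65 1.921 2.222
endloop
endfacet
facet normal 0.396 0.495 -0.774
outer loop
vertex -2.773 3.538 1.093
vertex -2.85 2.919 0.658
vertex -3.286 3.52 0.819
endloop
endfacet
facet normal -0.257 0.869 0.423
outer loop
vertex -2.773 3.538 1.093
vertex -3.286 3.52 0.819
vertex -3.573 2.54 2.656
endloop
endfacet
facet normal -0.257 0.869 0.423
outer loop
vertex -3.573 2.54 2.656
vertex -3.286 3.52 0.819
vertex -4.086 2.522 2.382
endloop
endfacet
facet normal -0.396 -0.494 0.774
outer loop
vertex -3.573 2.54 2.656
vertex -4.086 2.522 2.382
vertex -3.65 1.921 2.222
endloop
endfacet
facet normal 0.395 0.494 -0.774
outer loop
vertex -3.286 3.52 0.819
vertex -2.85 2.919 0.658
vertex -3.544 3.15 0.451
endloop
endfacet
facet normal -0.804 0.593 -0.033
outer loop
vertex -3.286 3.52 0.819
vertex -3.544 3.15 0.451
vertex -4.086 2.522 2.382
endloop
endfacet
facet normal -0.804 0.593 -0.033
outer loop
vertex -4.086 2.522 2.382
vertex -3.544 3.15 0.451
vertex -4.344 2.152 2.015
endloop
endfacet
facet normal -0.395 -0.493 0.775
outer loop
vertex -4.086 2.522 2.382
vertex -4.344 2.152 2.015
vertex -3.65 1.921 2.222
endloop
endfacet
facet normal 0.395 0.494 -0.774
outer loop
vertex -3.544 3.15 0.451
vertex -2.85 2.919 0.658
vertex -3.395 2.645 0.205
endloop
endfacet
facet normal -0.882 -0.031 -0.471
outer loop
vertex -3.544 3.15 0.451
vertex -3.395 2.645 0.205
vertex -4.344 2.152 2.015
endloop
endfacet
facet normal -0.882 -0.030 -0.471
outer loop
vertex -4.344 2.152 2.015
vertex -3.395 2.645 0.205
vertex -4.195 1.647 1.768
endloop
endfacet
facet normal -0.396 -0.495 0.774
outer loop
vertex -4.344 2.152 2.015
vertex -4.195 1.647 1.768
vertex -3.65 1.921 2.222
endloop
endfacet
facet normal 0.395 0.494 -0.774
outer loop
vertex -3.395 2.645 0.205
vertex -2.85 2.919 0.658
vertex -2.927 2.3 0.224
endloop
endfacet
facet normal -0.443 -0.636 -0.632
outer loop
vertex -3.395 2.645 0.205
vertex -2.927 2.3 0.224
vertex -4.195 1.647 1.768
endloop
endfacet
facet normal -0.443 -0.636 -0.632
outer loop
vertex -4.195 1.647 1.768
vertex -2.927 2.3 0.224
vertex -3.727 1.302 1.787
endloop
endfacet
facet normal -0.396 -0.494 0.774
outer loop
vertex -4.195 1.647 1.768
vertex -3.727 1.302 1.787
vertex -3.65 1.921 2.222
endloop
endfacet
facet normal 0.396 0.494 -0.774
outer loop
vertex -2.927 2.3 0.224
vertex -2.85 2.919 0.658
vertex -2.414 2.318 0.498
endloop
endfacet
facet normal 0.257 -0.869 -0.423
outer loop
vertex -2.927 2.3 0.224
vertex -2.414 2.318 0.498
vertex -3.727 1.302 1.787
endloop
endfacet
facet normal 0.257 -0.869 -0.423
outer loop
vertex -3.727 1.302 1.787
vertex -2.414 2.318 0.498
vertex -3.214 1.32 2.061
endloop
endfacet
facet normal -0.396 -0.495 0.774
outer loop
vertex -3.727 1.302 1.787
vertex -3.214 1.32 2.061
vertex -3.65 1.921 2.222
endloop
endfacet
facet normal 0.395 0.493 -0.775
outer loop
vertex -2.414 2.318 0.498
vertex -2.85 2.919 0.658
vertex -2.156 2.688 0.865
endloop
endfacet
facet normal 0.804 -0.593 0.033
outer loop
vertex -2.414 2.318 0.498
vertex -2.156 2.688 0.865
vertex -3.214 1.32 2.061
endloop
endfacet
facet normal 0.804 -0.593 0.033
outer loop
vertex -3.214 1.32 2.061
vertex -2.156 2.688 0.865
vertex -2.956 1.69 2.429
endloop
endfacet
facet normal -0.395 -0.494 0.774
outer loop
vertex -3.214 1.32 2.061
vertex -2.956 1.69 2.429
vertex -3.65 1.921 2.222
endloop
endfacet

endsolid


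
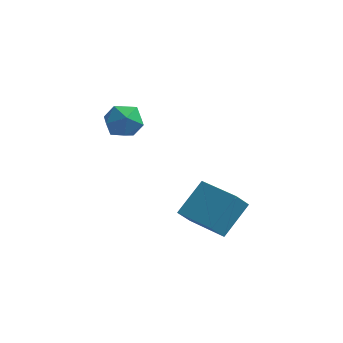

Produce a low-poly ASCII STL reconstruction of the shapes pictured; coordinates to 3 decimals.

solid 
facet normal -0.408 -0.465 0.786
outer loop
vertex 4.926 -0.321 -2.219
vertex 3.232 0.774 -2.45
vertex 4.24 -1.619 -3.344
endloop
endfacet
facet normal 0.834 -0.540 0.114
outer loop
vertex 4.648 -1.154 -4.13
vertex 4.926 -0.321 -2.219
vertex 4.24 -1.619 -3.344
endloop
endfacet
facet normal -0.408 -0.465 0.786
outer loop
vertex 4.24 -1.619 -3.344
vertex 3.232 0.774 -2.45
vertex 2.546 -0.525 -3.575
endloop
endfacet
facet normal -0.371 -0.702 -0.608
outer loop
vertex 2.546 -0.525 -3.575
vertex 4.648 -1.154 -4.13
vertex 4.24 -1.619 -3.344
endloop
endfacet
facet normal 0.371 0.702 0.608
outer loop
vertex 4.926 -0.321 -2.219
vertex 3.64 1.239 -3.236
vertex 3.232 0.774 -2.45
endloop
endfacet
facet normal 0.835 -0.539 0.114
outer loop
vertex 5.334 0.145 -3.005
vertex 4.926 -0.321 -2.219
vertex 4.648 -1.154 -4.13
endloop
endfacet
facet normal 0.370 0.702 0.608
outer loop
vertex 5.334 0.145 -3.005
vertex 3.64 1.239 -3.236
vertex 4.926 -0.321 -2.219
endloop
endfacet
facet normal -0.834 0.539 -0.114
outer loop
vertex 3.232 0.774 -2.45
vertex 3.64 1.239 -3.236
vertex 2.546 -0.525 -3.575
endloop
endfacet
facet normal -0.371 -0.702 -0.608
outer loop
vertex 2.954 -0.059 -4.361
vertex 4.648 -1.154 -4.13
vertex 2.546 -0.525 -3.575
endloop
endfacet
facet normal -0.834 0.539 -0.113
outer loop
vertex 2.546 -0.525 -3.575
vertex 3.64 1.239 -3.236
vertex 2.954 -0.059 -4.361
endloop
endfacet
facet normal 0.408 0.465 -0.786
outer loop
vertex 2.954 -0.059 -4.361
vertex 5.334 0.145 -3.005
vertex 4.648 -1.154 -4.13
endloop
endfacet
facet normal 0.408 0.465 -0.786
outer loop
vertex 3.64 1.239 -3.236
vertex 5.334 0.145 -3.005
vertex 2.954 -0.059 -4.361
endloop
endfacet
facet normal -0.106 0.565 0.818
outer loop
vertex 0.076 0.344 1.82
vertex -0.062 -0.408 2.321
vertex 0.786 -0.084 2.207
endloop
endfacet
facet normal 0.336 0.874 0.351
outer loop
vertex 0.076 0.344 1.82
vertex 0.786 -0.084 2.207
vertex 0.855 0.233 1.352
endloop
endfacet
facet normal -0.019 0.965 -0.261
outer loop
vertex 0.076 0.344 1.82
vertex 0.855 0.233 1.352
vertex 0.049 0.105 0.937
endloop
endfacet
facet normal -0.681 0.712 -0.172
outer loop
vertex 0.076 0.344 1.82
vertex 0.049 0.105 0.937
vertex -0.517 -0.292 1.536
endloop
endfacet
facet normal -0.735 0.464 0.495
outer loop
vertex 0.076 0.344 1.82
vertex -0.517 -0.292 1.536
vertex -0.062 -0.408 2.321
endloop
endfacet
facet normal 0.877 0.424 0.228
outer loop
vertex 0.855 0.233 1.352
vertex 0.786 -0.084 2.207
vertex 1.197 -0.588 1.564
endloop
endfacet
facet normal 0.161 -0.076 0.984
outer loop
vertex 0.786 -0.084 2.207
vertex -0.062 -0.408 2.321
vertex 0.631 -0.985 2.163
endloop
endfacet
facet normal -0.855 -0.237 0.461
outer loop
vertex -0.062 -0.408 2.321
vertex -0.517 -0.292 1.536
vertex -0.175 -1.113 1.748
endloop
endfacet
facet normal -0.769 0.162 -0.619
outer loop
vertex -0.517 -0.292 1.536
vertex 0.049 0.105 0.937
vertex -0.106 -0.796 0.893
endloop
endfacet
facet normal 0.302 0.572 -0.763
outer loop
vertex 0.049 0.105 0.937
vertex 0.855 0.233 1.352
vertex 0.742 -0.472 0.779
endloop
endfacet
facet normal 0.681 -0.712 0.172
outer loop
vertex 0.604 -1.224 1.28
vertex 1.197 -0.588 1.564
vertex 0.631 -0.985 2.163
endloop
endfacet
facet normal 0.019 -0.965 0.261
outer loop
vertex 0.604 -1.224 1.28
vertex 0.631 -0.985 2.163
vertex -0.175 -1.113 1.748
endloop
endfacet
facet normal -0.336 -0.874 -0.351
outer loop
vertex 0.604 -1.224 1.28
vertex -0.175 -1.113 1.748
vertex -0.106 -0.796 0.893
endloop
endfacet
facet normal 0.106 -0.565 -0.818
outer loop
vertex 0.604 -1.224 1.28
vertex -0.106 -0.796 0.893
vertex 0.742 -0.472 0.779
endloop
endfacet
facet normal 0.735 -0.464 -0.495
outer loop
vertex 0.604 -1.224 1.28
vertex 0.742 -0.472 0.779
vertex 1.197 -0.588 1.564
endloop
endfacet
facet normal 0.769 -0.162 0.619
outer loop
vertex 0.631 -0.985 2.163
vertex 1.197 -0.588 1.564
vertex 0.786 -0.084 2.207
endloop
endfacet
facet normal -0.302 -0.572 0.763
outer loop
vertex -0.175 -1.113 1.748
vertex 0.631 -0.985 2.163
vertex -0.062 -0.408 2.321
endloop
endfacet
facet normal -0.877 -0.424 -0.228
outer loop
vertex -0.106 -0.796 0.893
vertex -0.175 -1.113 1.748
vertex -0.517 -0.292 1.536
endloop
endfacet
facet normal -0.161 0.076 -0.984
outer loop
vertex 0.742 -0.472 0.779
vertex -0.106 -0.796 0.893
vertex 0.049 0.105 0.937
endloop
endfacet
facet normal 0.855 0.237 -0.461
outer loop
vertex 1.197 -0.588 1.564
vertex 0.742 -0.472 0.779
vertex 0.855 0.233 1.352
endloop
endfacet

endsolid


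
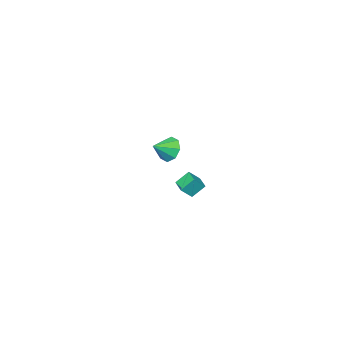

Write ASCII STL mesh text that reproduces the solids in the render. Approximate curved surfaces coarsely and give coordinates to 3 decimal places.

solid 
facet normal -0.876 0.139 -0.462
outer loop
vertex -2.349 -3.537 -2.156
vertex -2.805 -3.86 -1.388
vertex -2.513 -3.007 -1.686
endloop
endfacet
facet normal 0.845 0.476 -0.242
outer loop
vertex -2.349 -3.537 -2.156
vertex -2.513 -3.007 -1.686
vertex -1.675 -4.04 -0.792
endloop
endfacet
facet normal -0.876 0.139 -0.462
outer loop
vertex -2.513 -3.007 -1.686
vertex -2.805 -3.86 -1.388
vertex -2.848 -2.977 -1.041
endloop
endfacet
facet normal 0.610 0.740 0.283
outer loop
vertex -2.513 -3.007 -1.686
vertex -2.848 -2.977 -1.041
vertex -1.675 -4.04 -0.792
endloop
endfacet
facet normal -0.876 0.139 -0.462
outer loop
vertex -2.848 -2.977 -1.041
vertex -2.805 -3.86 -1.388
vertex -3.158 -3.464 -0.599
endloop
endfacet
facet normal 0.307 0.525 0.794
outer loop
vertex -2.848 -2.977 -1.041
vertex -3.158 -3.464 -0.599
vertex -1.675 -4.04 -0.792
endloop
endfacet
facet normal -0.876 0.138 -0.461
outer loop
vertex -3.158 -3.464 -0.599
vertex -2.805 -3.86 -1.388
vertex -3.261 -4.184 -0.619
endloop
endfacet
facet normal 0.112 -0.044 0.993
outer loop
vertex -3.158 -3.464 -0.599
vertex -3.261 -4.184 -0.619
vertex -1.675 -4.04 -0.792
endloop
endfacet
facet normal -0.876 0.138 -0.461
outer loop
vertex -3.261 -4.184 -0.619
vertex -2.805 -3.86 -1.388
vertex -3.097 -4.714 -1.089
endloop
endfacet
facet normal 0.141 -0.632 0.762
outer loop
vertex -3.261 -4.184 -0.619
vertex -3.097 -4.714 -1.089
vertex -1.675 -4.04 -0.792
endloop
endfacet
facet normal -0.877 0.139 -0.460
outer loop
vertex -3.097 -4.714 -1.089
vertex -2.805 -3.86 -1.388
vertex -2.763 -4.744 -1.734
endloop
endfacet
facet normal 0.375 -0.896 0.236
outer loop
vertex -3.097 -4.714 -1.089
vertex -2.763 -4.744 -1.734
vertex -1.675 -4.04 -0.792
endloop
endfacet
facet normal -0.876 0.139 -0.461
outer loop
vertex -2.763 -4.744 -1.734
vertex -2.805 -3.86 -1.388
vertex -2.453 -4.257 -2.176
endloop
endfacet
facet normal 0.679 -0.681 -0.275
outer loop
vertex -2.763 -4.744 -1.734
vertex -2.453 -4.257 -2.176
vertex -1.675 -4.04 -0.792
endloop
endfacet
facet normal -0.876 0.139 -0.462
outer loop
vertex -2.453 -4.257 -2.176
vertex -2.805 -3.86 -1.388
vertex -2.349 -3.537 -2.156
endloop
endfacet
facet normal 0.874 -0.113 -0.473
outer loop
vertex -2.453 -4.257 -2.176
vertex -2.349 -3.537 -2.156
vertex -1.675 -4.04 -0.792
endloop
endfacet
facet normal -0.664 0.256 -0.703
outer loop
vertex 1.779 3.714 0.932
vertex 2.199 4.596 0.856
vertex 2.404 3.354 0.211
endloop
endfacet
facet normal -0.429 -0.900 0.078
outer loop
vertex 3.001 3.124 0.844
vertex 1.779 3.714 0.932
vertex 2.404 3.354 0.211
endloop
endfacet
facet normal -0.664 0.256 -0.703
outer loop
vertex 2.404 3.354 0.211
vertex 2.199 4.596 0.856
vertex 2.824 4.236 0.135
endloop
endfacet
facet normal 0.613 -0.353 -0.707
outer loop
vertex 2.824 4.236 0.135
vertex 3.001 3.124 0.844
vertex 2.404 3.354 0.211
endloop
endfacet
facet normal -0.613 0.353 0.707
outer loop
vertex 1.779 3.714 0.932
vertex 2.796 4.366 1.489
vertex 2.199 4.596 0.856
endloop
endfacet
facet normal -0.429 -0.900 0.078
outer loop
vertex 2.376 3.484 1.565
vertex 1.779 3.714 0.932
vertex 3.001 3.124 0.844
endloop
endfacet
facet normal -0.613 0.353 0.707
outer loop
vertex 2.376 3.484 1.565
vertex 2.796 4.366 1.489
vertex 1.779 3.714 0.932
endloop
endfacet
facet normal 0.429 0.900 -0.078
outer loop
vertex 2.199 4.596 0.856
vertex 2.796 4.366 1.489
vertex 2.824 4.236 0.135
endloop
endfacet
facet normal 0.613 -0.353 -0.707
outer loop
vertex 3.421 4.006 0.768
vertex 3.001 3.124 0.844
vertex 2.824 4.236 0.135
endloop
endfacet
facet normal 0.429 0.900 -0.078
outer loop
vertex 2.824 4.236 0.135
vertex 2.796 4.366 1.489
vertex 3.421 4.006 0.768
endloop
endfacet
facet normal 0.664 -0.256 0.703
outer loop
vertex 3.421 4.006 0.768
vertex 2.376 3.484 1.565
vertex 3.001 3.124 0.844
endloop
endfacet
facet normal 0.664 -0.256 0.703
outer loop
vertex 2.796 4.366 1.489
vertex 2.376 3.484 1.565
vertex 3.421 4.006 0.768
endloop
endfacet

endsolid


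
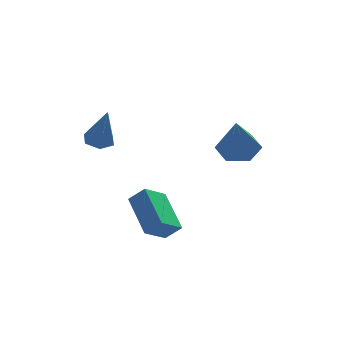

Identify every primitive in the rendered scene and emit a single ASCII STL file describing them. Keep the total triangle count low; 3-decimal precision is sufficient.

solid 
facet normal -0.663 0.284 -0.692
outer loop
vertex -2.473 -2.554 -4.375
vertex -2.728 -0.872 -3.442
vertex -1.589 -2.061 -5.02
endloop
endfacet
facet normal 0.132 -0.866 -0.482
outer loop
vertex -1.012 -2.308 -4.418
vertex -2.473 -2.554 -4.375
vertex -1.589 -2.061 -5.02
endloop
endfacet
facet normal -0.663 0.284 -0.693
outer loop
vertex -1.589 -2.061 -5.02
vertex -2.728 -0.872 -3.442
vertex -1.844 -0.38 -4.087
endloop
endfacet
facet normal 0.737 0.410 -0.538
outer loop
vertex -1.844 -0.38 -4.087
vertex -1.012 -2.308 -4.418
vertex -1.589 -2.061 -5.02
endloop
endfacet
facet normal -0.737 -0.410 0.538
outer loop
vertex -2.473 -2.554 -4.375
vertex -2.151 -1.119 -2.84
vertex -2.728 -0.872 -3.442
endloop
endfacet
facet normal 0.132 -0.867 -0.481
outer loop
vertex -1.896 -2.8 -3.773
vertex -2.473 -2.554 -4.375
vertex -1.012 -2.308 -4.418
endloop
endfacet
facet normal -0.736 -0.410 0.538
outer loop
vertex -1.896 -2.8 -3.773
vertex -2.151 -1.119 -2.84
vertex -2.473 -2.554 -4.375
endloop
endfacet
facet normal -0.131 0.867 0.481
outer loop
vertex -2.728 -0.872 -3.442
vertex -2.151 -1.119 -2.84
vertex -1.844 -0.38 -4.087
endloop
endfacet
facet normal 0.736 0.410 -0.538
outer loop
vertex -1.267 -0.626 -3.485
vertex -1.012 -2.308 -4.418
vertex -1.844 -0.38 -4.087
endloop
endfacet
facet normal -0.132 0.867 0.481
outer loop
vertex -1.844 -0.38 -4.087
vertex -2.151 -1.119 -2.84
vertex -1.267 -0.626 -3.485
endloop
endfacet
facet normal 0.663 -0.284 0.693
outer loop
vertex -1.267 -0.626 -3.485
vertex -1.896 -2.8 -3.773
vertex -1.012 -2.308 -4.418
endloop
endfacet
facet normal 0.663 -0.284 0.692
outer loop
vertex -2.151 -1.119 -2.84
vertex -1.896 -2.8 -3.773
vertex -1.267 -0.626 -3.485
endloop
endfacet
facet normal -0.132 0.325 -0.936
outer loop
vertex -2.739 1.984 -1.477
vertex -3.322 1.721 -1.486
vertex -3.246 2.325 -1.287
endloop
endfacet
facet normal 0.608 0.655 0.448
outer loop
vertex -2.739 1.984 -1.477
vertex -3.246 2.325 -1.287
vertex -3.078 1.119 0.246
endloop
endfacet
facet normal -0.132 0.325 -0.936
outer loop
vertex -3.246 2.325 -1.287
vertex -3.322 1.721 -1.486
vertex -3.83 2.062 -1.296
endloop
endfacet
facet normal -0.335 0.722 0.605
outer loop
vertex -3.246 2.325 -1.287
vertex -3.83 2.062 -1.296
vertex -3.078 1.119 0.246
endloop
endfacet
facet normal -0.132 0.326 -0.936
outer loop
vertex -3.83 2.062 -1.296
vertex -3.322 1.721 -1.486
vertex -3.906 1.459 -1.495
endloop
endfacet
facet normal -0.905 -0.026 0.425
outer loop
vertex -3.83 2.062 -1.296
vertex -3.906 1.459 -1.495
vertex -3.078 1.119 0.246
endloop
endfacet
facet normal -0.132 0.326 -0.936
outer loop
vertex -3.906 1.459 -1.495
vertex -3.322 1.721 -1.486
vertex -3.399 1.118 -1.685
endloop
endfacet
facet normal -0.533 -0.842 0.089
outer loop
vertex -3.906 1.459 -1.495
vertex -3.399 1.118 -1.685
vertex -3.078 1.119 0.246
endloop
endfacet
facet normal -0.132 0.326 -0.936
outer loop
vertex -3.399 1.118 -1.685
vertex -3.322 1.721 -1.486
vertex -2.815 1.381 -1.676
endloop
endfacet
facet normal 0.411 -0.909 -0.068
outer loop
vertex -3.399 1.118 -1.685
vertex -2.815 1.381 -1.676
vertex -3.078 1.119 0.246
endloop
endfacet
facet normal -0.132 0.326 -0.936
outer loop
vertex -2.815 1.381 -1.676
vertex -3.322 1.721 -1.486
vertex -2.739 1.984 -1.477
endloop
endfacet
facet normal 0.981 -0.161 0.112
outer loop
vertex -2.815 1.381 -1.676
vertex -2.739 1.984 -1.477
vertex -3.078 1.119 0.246
endloop
endfacet
facet normal 0.177 0.454 -0.873
outer loop
vertex 2.146 -0.15 -0.902
vertex 1.536 -0.666 -1.294
vertex 1.297 0.113 -0.937
endloop
endfacet
facet normal 0.161 0.621 0.767
outer loop
vertex 2.146 -0.15 -0.902
vertex 1.297 0.113 -0.937
vertex 1.184 -1.574 0.454
endloop
endfacet
facet normal 0.176 0.454 -0.873
outer loop
vertex 1.297 0.113 -0.937
vertex 1.536 -0.666 -1.294
vertex 0.687 -0.403 -1.328
endloop
endfacet
facet normal -0.722 0.468 0.509
outer loop
vertex 1.297 0.113 -0.937
vertex 0.687 -0.403 -1.328
vertex 1.184 -1.574 0.454
endloop
endfacet
facet normal 0.176 0.454 -0.873
outer loop
vertex 0.687 -0.403 -1.328
vertex 1.536 -0.666 -1.294
vertex 0.926 -1.182 -1.685
endloop
endfacet
facet normal -0.947 -0.316 0.056
outer loop
vertex 0.687 -0.403 -1.328
vertex 0.926 -1.182 -1.685
vertex 1.184 -1.574 0.454
endloop
endfacet
facet normal 0.177 0.453 -0.874
outer loop
vertex 0.926 -1.182 -1.685
vertex 1.536 -0.666 -1.294
vertex 1.775 -1.446 -1.65
endloop
endfacet
facet normal -0.289 -0.947 -0.139
outer loop
vertex 0.926 -1.182 -1.685
vertex 1.775 -1.446 -1.65
vertex 1.184 -1.574 0.454
endloop
endfacet
facet normal 0.177 0.453 -0.874
outer loop
vertex 1.775 -1.446 -1.65
vertex 1.536 -0.666 -1.294
vertex 2.385 -0.93 -1.259
endloop
endfacet
facet normal 0.596 -0.794 0.119
outer loop
vertex 1.775 -1.446 -1.65
vertex 2.385 -0.93 -1.259
vertex 1.184 -1.574 0.454
endloop
endfacet
facet normal 0.177 0.454 -0.873
outer loop
vertex 2.385 -0.93 -1.259
vertex 1.536 -0.666 -1.294
vertex 2.146 -0.15 -0.902
endloop
endfacet
facet normal 0.821 -0.010 0.571
outer loop
vertex 2.385 -0.93 -1.259
vertex 2.146 -0.15 -0.902
vertex 1.184 -1.574 0.454
endloop
endfacet

endsolid


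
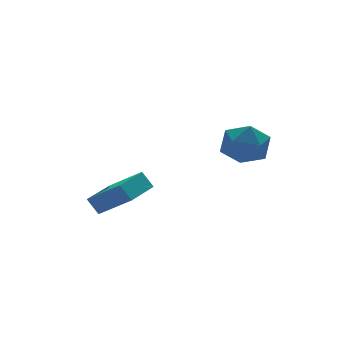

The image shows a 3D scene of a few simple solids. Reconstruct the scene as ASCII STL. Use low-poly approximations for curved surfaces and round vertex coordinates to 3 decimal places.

solid 
facet normal -0.010 0.934 0.357
outer loop
vertex 1.852 1.259 2.726
vertex 1.348 0.846 3.794
vertex 2.592 0.906 3.671
endloop
endfacet
facet normal 0.531 0.841 -0.101
outer loop
vertex 1.852 1.259 2.726
vertex 2.592 0.906 3.671
vertex 2.88 0.583 2.497
endloop
endfacet
facet normal 0.257 0.637 -0.727
outer loop
vertex 1.852 1.259 2.726
vertex 2.88 0.583 2.497
vertex 1.814 0.324 1.894
endloop
endfacet
facet normal -0.453 0.603 -0.657
outer loop
vertex 1.852 1.259 2.726
vertex 1.814 0.324 1.894
vertex 0.868 0.486 2.696
endloop
endfacet
facet normal -0.618 0.786 0.012
outer loop
vertex 1.852 1.259 2.726
vertex 0.868 0.486 2.696
vertex 1.348 0.846 3.794
endloop
endfacet
facet normal 0.939 0.311 0.145
outer loop
vertex 2.88 0.583 2.497
vertex 2.592 0.906 3.671
vertex 3.012 -0.246 3.424
endloop
endfacet
facet normal 0.065 0.461 0.885
outer loop
vertex 2.592 0.906 3.671
vertex 1.348 0.846 3.794
vertex 2.066 -0.084 4.226
endloop
endfacet
facet normal -0.918 0.221 0.329
outer loop
vertex 1.348 0.846 3.794
vertex 0.868 0.486 2.696
vertex 1.0 -0.343 3.623
endloop
endfacet
facet normal -0.652 -0.076 -0.754
outer loop
vertex 0.868 0.486 2.696
vertex 1.814 0.324 1.894
vertex 1.288 -0.666 2.449
endloop
endfacet
facet normal 0.496 -0.020 -0.868
outer loop
vertex 1.814 0.324 1.894
vertex 2.88 0.583 2.497
vertex 2.532 -0.606 2.326
endloop
endfacet
facet normal 0.453 -0.603 0.657
outer loop
vertex 2.028 -1.019 3.394
vertex 3.012 -0.246 3.424
vertex 2.066 -0.084 4.226
endloop
endfacet
facet normal -0.257 -0.637 0.727
outer loop
vertex 2.028 -1.019 3.394
vertex 2.066 -0.084 4.226
vertex 1.0 -0.343 3.623
endloop
endfacet
facet normal -0.531 -0.841 0.101
outer loop
vertex 2.028 -1.019 3.394
vertex 1.0 -0.343 3.623
vertex 1.288 -0.666 2.449
endloop
endfacet
facet normal 0.010 -0.934 -0.357
outer loop
vertex 2.028 -1.019 3.394
vertex 1.288 -0.666 2.449
vertex 2.532 -0.606 2.326
endloop
endfacet
facet normal 0.618 -0.786 -0.012
outer loop
vertex 2.028 -1.019 3.394
vertex 2.532 -0.606 2.326
vertex 3.012 -0.246 3.424
endloop
endfacet
facet normal 0.652 0.076 0.754
outer loop
vertex 2.066 -0.084 4.226
vertex 3.012 -0.246 3.424
vertex 2.592 0.906 3.671
endloop
endfacet
facet normal -0.496 0.020 0.868
outer loop
vertex 1.0 -0.343 3.623
vertex 2.066 -0.084 4.226
vertex 1.348 0.846 3.794
endloop
endfacet
facet normal -0.939 -0.311 -0.145
outer loop
vertex 1.288 -0.666 2.449
vertex 1.0 -0.343 3.623
vertex 0.868 0.486 2.696
endloop
endfacet
facet normal -0.065 -0.461 -0.885
outer loop
vertex 2.532 -0.606 2.326
vertex 1.288 -0.666 2.449
vertex 1.814 0.324 1.894
endloop
endfacet
facet normal 0.918 -0.221 -0.329
outer loop
vertex 3.012 -0.246 3.424
vertex 2.532 -0.606 2.326
vertex 2.88 0.583 2.497
endloop
endfacet
facet normal -0.338 0.467 0.817
outer loop
vertex -3.454 1.716 1.06
vertex -1.71 2.956 1.073
vertex -4.405 3.066 -0.104
endloop
endfacet
facet normal -0.815 -0.580 -0.006
outer loop
vertex -4.07 2.604 -0.913
vertex -3.454 1.716 1.06
vertex -4.405 3.066 -0.104
endloop
endfacet
facet normal -0.338 0.466 0.817
outer loop
vertex -4.405 3.066 -0.104
vertex -1.71 2.956 1.073
vertex -2.66 4.306 -0.09
endloop
endfacet
facet normal -0.470 0.668 -0.576
outer loop
vertex -2.66 4.306 -0.09
vertex -4.07 2.604 -0.913
vertex -4.405 3.066 -0.104
endloop
endfacet
facet normal 0.471 -0.668 0.576
outer loop
vertex -3.454 1.716 1.06
vertex -1.375 2.494 0.264
vertex -1.71 2.956 1.073
endloop
endfacet
facet normal -0.815 -0.579 -0.006
outer loop
vertex -3.12 1.254 0.25
vertex -3.454 1.716 1.06
vertex -4.07 2.604 -0.913
endloop
endfacet
facet normal 0.471 -0.669 0.576
outer loop
vertex -3.12 1.254 0.25
vertex -1.375 2.494 0.264
vertex -3.454 1.716 1.06
endloop
endfacet
facet normal 0.815 0.579 0.007
outer loop
vertex -1.71 2.956 1.073
vertex -1.375 2.494 0.264
vertex -2.66 4.306 -0.09
endloop
endfacet
facet normal -0.471 0.669 -0.576
outer loop
vertex -2.326 3.844 -0.9
vertex -4.07 2.604 -0.913
vertex -2.66 4.306 -0.09
endloop
endfacet
facet normal 0.815 0.579 0.006
outer loop
vertex -2.66 4.306 -0.09
vertex -1.375 2.494 0.264
vertex -2.326 3.844 -0.9
endloop
endfacet
facet normal 0.338 -0.467 -0.817
outer loop
vertex -2.326 3.844 -0.9
vertex -3.12 1.254 0.25
vertex -4.07 2.604 -0.913
endloop
endfacet
facet normal 0.338 -0.467 -0.817
outer loop
vertex -1.375 2.494 0.264
vertex -3.12 1.254 0.25
vertex -2.326 3.844 -0.9
endloop
endfacet

endsolid


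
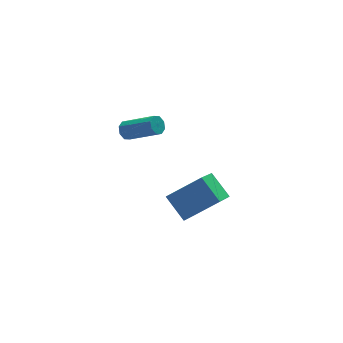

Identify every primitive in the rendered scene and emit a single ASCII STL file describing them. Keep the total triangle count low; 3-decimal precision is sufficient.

solid 
facet normal -0.819 0.123 -0.561
outer loop
vertex 0.369 -2.518 2.281
vertex -0.082 -1.488 3.164
vertex 1.348 -1.125 1.157
endloop
endfacet
facet normal 0.316 -0.720 -0.618
outer loop
vertex 2.862 -1.352 2.196
vertex 0.369 -2.518 2.281
vertex 1.348 -1.125 1.157
endloop
endfacet
facet normal -0.819 0.123 -0.561
outer loop
vertex 1.348 -1.125 1.157
vertex -0.082 -1.488 3.164
vertex 0.897 -0.095 2.041
endloop
endfacet
facet normal 0.480 0.683 -0.551
outer loop
vertex 0.897 -0.095 2.041
vertex 2.862 -1.352 2.196
vertex 1.348 -1.125 1.157
endloop
endfacet
facet normal -0.480 -0.683 0.551
outer loop
vertex 0.369 -2.518 2.281
vertex 1.432 -1.715 4.203
vertex -0.082 -1.488 3.164
endloop
endfacet
facet normal 0.316 -0.720 -0.618
outer loop
vertex 1.883 -2.745 3.319
vertex 0.369 -2.518 2.281
vertex 2.862 -1.352 2.196
endloop
endfacet
facet normal -0.480 -0.683 0.551
outer loop
vertex 1.883 -2.745 3.319
vertex 1.432 -1.715 4.203
vertex 0.369 -2.518 2.281
endloop
endfacet
facet normal -0.316 0.720 0.618
outer loop
vertex -0.082 -1.488 3.164
vertex 1.432 -1.715 4.203
vertex 0.897 -0.095 2.041
endloop
endfacet
facet normal 0.480 0.683 -0.551
outer loop
vertex 2.411 -0.322 3.079
vertex 2.862 -1.352 2.196
vertex 0.897 -0.095 2.041
endloop
endfacet
facet normal -0.316 0.720 0.618
outer loop
vertex 0.897 -0.095 2.041
vertex 1.432 -1.715 4.203
vertex 2.411 -0.322 3.079
endloop
endfacet
facet normal 0.818 -0.123 0.561
outer loop
vertex 2.411 -0.322 3.079
vertex 1.883 -2.745 3.319
vertex 2.862 -1.352 2.196
endloop
endfacet
facet normal 0.819 -0.123 0.561
outer loop
vertex 1.432 -1.715 4.203
vertex 1.883 -2.745 3.319
vertex 2.411 -0.322 3.079
endloop
endfacet
facet normal -0.619 0.595 -0.513
outer loop
vertex 0.297 4.203 2.731
vertex -0.048 4.178 3.118
vertex 0.35 4.491 3.001
endloop
endfacet
facet normal 0.775 0.351 -0.526
outer loop
vertex 0.297 4.203 2.731
vertex 0.35 4.491 3.001
vertex 1.434 3.107 3.674
endloop
endfacet
facet normal 0.775 0.351 -0.526
outer loop
vertex 1.434 3.107 3.674
vertex 0.35 4.491 3.001
vertex 1.487 3.394 3.944
endloop
endfacet
facet normal 0.618 -0.596 0.513
outer loop
vertex 1.434 3.107 3.674
vertex 1.487 3.394 3.944
vertex 1.088 3.082 4.062
endloop
endfacet
facet normal -0.619 0.596 -0.512
outer loop
vertex 0.35 4.491 3.001
vertex -0.048 4.178 3.118
vertex 0.17 4.595 3.34
endloop
endfacet
facet normal 0.642 0.759 0.108
outer loop
vertex 0.35 4.491 3.001
vertex 0.17 4.595 3.34
vertex 1.487 3.394 3.944
endloop
endfacet
facet normal 0.643 0.759 0.106
outer loop
vertex 1.487 3.394 3.944
vertex 0.17 4.595 3.34
vertex 1.307 3.499 4.283
endloop
endfacet
facet normal 0.618 -0.596 0.513
outer loop
vertex 1.487 3.394 3.944
vertex 1.307 3.499 4.283
vertex 1.088 3.082 4.062
endloop
endfacet
facet normal -0.617 0.596 -0.513
outer loop
vertex 0.17 4.595 3.34
vertex -0.048 4.178 3.118
vertex -0.139 4.455 3.549
endloop
endfacet
facet normal 0.132 0.722 0.679
outer loop
vertex 0.17 4.595 3.34
vertex -0.139 4.455 3.549
vertex 1.307 3.499 4.283
endloop
endfacet
facet normal 0.134 0.723 0.678
outer loop
vertex 1.307 3.499 4.283
vertex -0.139 4.455 3.549
vertex 0.998 3.359 4.493
endloop
endfacet
facet normal 0.618 -0.596 0.512
outer loop
vertex 1.307 3.499 4.283
vertex 0.998 3.359 4.493
vertex 1.088 3.082 4.062
endloop
endfacet
facet normal -0.618 0.595 -0.513
outer loop
vertex -0.139 4.455 3.549
vertex -0.048 4.178 3.118
vertex -0.394 4.153 3.506
endloop
endfacet
facet normal -0.454 0.262 0.851
outer loop
vertex -0.139 4.455 3.549
vertex -0.394 4.153 3.506
vertex 0.998 3.359 4.493
endloop
endfacet
facet normal -0.455 0.260 0.851
outer loop
vertex 0.998 3.359 4.493
vertex -0.394 4.153 3.506
vertex 0.743 3.057 4.449
endloop
endfacet
facet normal 0.618 -0.596 0.512
outer loop
vertex 0.998 3.359 4.493
vertex 0.743 3.057 4.449
vertex 1.088 3.082 4.062
endloop
endfacet
facet normal -0.618 0.596 -0.513
outer loop
vertex -0.394 4.153 3.506
vertex -0.048 4.178 3.118
vertex -0.447 3.866 3.236
endloop
endfacet
facet normal -0.775 -0.351 0.526
outer loop
vertex -0.394 4.153 3.506
vertex -0.447 3.866 3.236
vertex 0.743 3.057 4.449
endloop
endfacet
facet normal -0.775 -0.351 0.526
outer loop
vertex 0.743 3.057 4.449
vertex -0.447 3.866 3.236
vertex 0.69 2.769 4.179
endloop
endfacet
facet normal 0.619 -0.595 0.513
outer loop
vertex 0.743 3.057 4.449
vertex 0.69 2.769 4.179
vertex 1.088 3.082 4.062
endloop
endfacet
facet normal -0.618 0.596 -0.513
outer loop
vertex -0.447 3.866 3.236
vertex -0.048 4.178 3.118
vertex -0.267 3.761 2.897
endloop
endfacet
facet normal -0.643 -0.758 -0.107
outer loop
vertex -0.447 3.866 3.236
vertex -0.267 3.761 2.897
vertex 0.69 2.769 4.179
endloop
endfacet
facet normal -0.642 -0.759 -0.108
outer loop
vertex 0.69 2.769 4.179
vertex -0.267 3.761 2.897
vertex 0.87 2.665 3.84
endloop
endfacet
facet normal 0.619 -0.596 0.512
outer loop
vertex 0.69 2.769 4.179
vertex 0.87 2.665 3.84
vertex 1.088 3.082 4.062
endloop
endfacet
facet normal -0.618 0.596 -0.512
outer loop
vertex -0.267 3.761 2.897
vertex -0.048 4.178 3.118
vertex 0.042 3.901 2.687
endloop
endfacet
facet normal -0.134 -0.722 -0.678
outer loop
vertex -0.267 3.761 2.897
vertex 0.042 3.901 2.687
vertex 0.87 2.665 3.84
endloop
endfacet
facet normal -0.132 -0.722 -0.679
outer loop
vertex 0.87 2.665 3.84
vertex 0.042 3.901 2.687
vertex 1.179 2.805 3.631
endloop
endfacet
facet normal 0.617 -0.596 0.513
outer loop
vertex 0.87 2.665 3.84
vertex 1.179 2.805 3.631
vertex 1.088 3.082 4.062
endloop
endfacet
facet normal -0.618 0.596 -0.512
outer loop
vertex 0.042 3.901 2.687
vertex -0.048 4.178 3.118
vertex 0.297 4.203 2.731
endloop
endfacet
facet normal 0.456 -0.261 -0.851
outer loop
vertex 0.042 3.901 2.687
vertex 0.297 4.203 2.731
vertex 1.179 2.805 3.631
endloop
endfacet
facet normal 0.454 -0.262 -0.852
outer loop
vertex 1.179 2.805 3.631
vertex 0.297 4.203 2.731
vertex 1.434 3.107 3.674
endloop
endfacet
facet normal 0.618 -0.595 0.513
outer loop
vertex 1.179 2.805 3.631
vertex 1.434 3.107 3.674
vertex 1.088 3.082 4.062
endloop
endfacet

endsolid


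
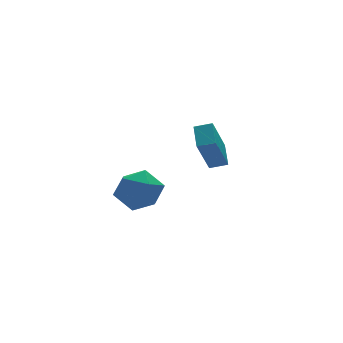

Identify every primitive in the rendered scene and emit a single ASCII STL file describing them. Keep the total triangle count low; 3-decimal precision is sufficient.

solid 
facet normal -0.437 -0.301 0.848
outer loop
vertex 1.703 3.299 -1.764
vertex 0.985 3.69 -1.995
vertex 1.29 2.18 -2.374
endloop
endfacet
facet normal 0.845 -0.460 0.273
outer loop
vertex 2.235 2.83 -4.205
vertex 1.703 3.299 -1.764
vertex 1.29 2.18 -2.374
endloop
endfacet
facet normal -0.438 -0.301 0.847
outer loop
vertex 1.29 2.18 -2.374
vertex 0.985 3.69 -1.995
vertex 0.572 2.571 -2.606
endloop
endfacet
facet normal -0.308 -0.835 -0.455
outer loop
vertex 0.572 2.571 -2.606
vertex 2.235 2.83 -4.205
vertex 1.29 2.18 -2.374
endloop
endfacet
facet normal 0.308 0.835 0.456
outer loop
vertex 1.703 3.299 -1.764
vertex 1.93 4.34 -3.826
vertex 0.985 3.69 -1.995
endloop
endfacet
facet normal 0.845 -0.461 0.273
outer loop
vertex 2.648 3.949 -3.594
vertex 1.703 3.299 -1.764
vertex 2.235 2.83 -4.205
endloop
endfacet
facet normal 0.308 0.835 0.456
outer loop
vertex 2.648 3.949 -3.594
vertex 1.93 4.34 -3.826
vertex 1.703 3.299 -1.764
endloop
endfacet
facet normal -0.845 0.461 -0.272
outer loop
vertex 0.985 3.69 -1.995
vertex 1.93 4.34 -3.826
vertex 0.572 2.571 -2.606
endloop
endfacet
facet normal -0.308 -0.835 -0.456
outer loop
vertex 1.517 3.221 -4.436
vertex 2.235 2.83 -4.205
vertex 0.572 2.571 -2.606
endloop
endfacet
facet normal -0.845 0.460 -0.273
outer loop
vertex 0.572 2.571 -2.606
vertex 1.93 4.34 -3.826
vertex 1.517 3.221 -4.436
endloop
endfacet
facet normal 0.437 0.302 -0.847
outer loop
vertex 1.517 3.221 -4.436
vertex 2.648 3.949 -3.594
vertex 2.235 2.83 -4.205
endloop
endfacet
facet normal 0.438 0.301 -0.848
outer loop
vertex 1.93 4.34 -3.826
vertex 2.648 3.949 -3.594
vertex 1.517 3.221 -4.436
endloop
endfacet
facet normal -0.082 -0.215 0.973
outer loop
vertex -2.986 0.11 -2.109
vertex -4.079 -0.115 -2.251
vertex -3.316 -0.934 -2.368
endloop
endfacet
facet normal 0.574 -0.363 0.734
outer loop
vertex -2.986 0.11 -2.109
vertex -3.316 -0.934 -2.368
vertex -2.406 -0.493 -2.861
endloop
endfacet
facet normal 0.852 0.237 0.467
outer loop
vertex -2.986 0.11 -2.109
vertex -2.406 -0.493 -2.861
vertex -2.606 0.598 -3.049
endloop
endfacet
facet normal 0.368 0.756 0.541
outer loop
vertex -2.986 0.11 -2.109
vertex -2.606 0.598 -3.049
vertex -3.64 0.831 -2.672
endloop
endfacet
facet normal -0.209 0.477 0.854
outer loop
vertex -2.986 0.11 -2.109
vertex -3.64 0.831 -2.672
vertex -4.079 -0.115 -2.251
endloop
endfacet
facet normal 0.513 -0.834 0.201
outer loop
vertex -2.406 -0.493 -2.861
vertex -3.316 -0.934 -2.368
vertex -3.14 -1.091 -3.468
endloop
endfacet
facet normal -0.548 -0.595 0.588
outer loop
vertex -3.316 -0.934 -2.368
vertex -4.079 -0.115 -2.251
vertex -4.174 -0.858 -3.091
endloop
endfacet
facet normal -0.754 0.525 0.394
outer loop
vertex -4.079 -0.115 -2.251
vertex -3.64 0.831 -2.672
vertex -4.374 0.233 -3.279
endloop
endfacet
facet normal 0.180 0.977 -0.111
outer loop
vertex -3.64 0.831 -2.672
vertex -2.606 0.598 -3.049
vertex -3.464 0.674 -3.772
endloop
endfacet
facet normal 0.963 0.137 -0.230
outer loop
vertex -2.606 0.598 -3.049
vertex -2.406 -0.493 -2.861
vertex -2.701 -0.145 -3.889
endloop
endfacet
facet normal -0.368 -0.756 -0.541
outer loop
vertex -3.794 -0.37 -4.031
vertex -3.14 -1.091 -3.468
vertex -4.174 -0.858 -3.091
endloop
endfacet
facet normal -0.852 -0.237 -0.467
outer loop
vertex -3.794 -0.37 -4.031
vertex -4.174 -0.858 -3.091
vertex -4.374 0.233 -3.279
endloop
endfacet
facet normal -0.574 0.363 -0.734
outer loop
vertex -3.794 -0.37 -4.031
vertex -4.374 0.233 -3.279
vertex -3.464 0.674 -3.772
endloop
endfacet
facet normal 0.082 0.215 -0.973
outer loop
vertex -3.794 -0.37 -4.031
vertex -3.464 0.674 -3.772
vertex -2.701 -0.145 -3.889
endloop
endfacet
facet normal 0.209 -0.477 -0.854
outer loop
vertex -3.794 -0.37 -4.031
vertex -2.701 -0.145 -3.889
vertex -3.14 -1.091 -3.468
endloop
endfacet
facet normal -0.180 -0.977 0.111
outer loop
vertex -4.174 -0.858 -3.091
vertex -3.14 -1.091 -3.468
vertex -3.316 -0.934 -2.368
endloop
endfacet
facet normal -0.963 -0.137 0.230
outer loop
vertex -4.374 0.233 -3.279
vertex -4.174 -0.858 -3.091
vertex -4.079 -0.115 -2.251
endloop
endfacet
facet normal -0.513 0.834 -0.201
outer loop
vertex -3.464 0.674 -3.772
vertex -4.374 0.233 -3.279
vertex -3.64 0.831 -2.672
endloop
endfacet
facet normal 0.548 0.595 -0.588
outer loop
vertex -2.701 -0.145 -3.889
vertex -3.464 0.674 -3.772
vertex -2.606 0.598 -3.049
endloop
endfacet
facet normal 0.754 -0.525 -0.394
outer loop
vertex -3.14 -1.091 -3.468
vertex -2.701 -0.145 -3.889
vertex -2.406 -0.493 -2.861
endloop
endfacet

endsolid
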